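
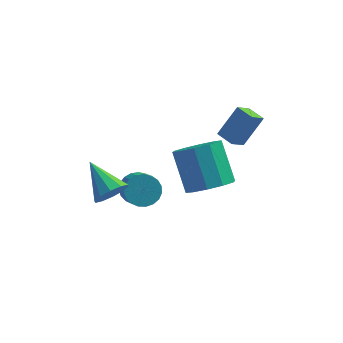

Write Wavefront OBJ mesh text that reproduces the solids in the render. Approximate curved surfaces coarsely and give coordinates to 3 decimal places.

v 2.905 -1.754 0.273
v 3.551 -0.945 -0.065
v 2.862 0.264 1.508
v 2.215 -0.546 1.847
v 2.956 -0.88 -0.375
v 2.267 0.329 1.198
v 2.342 -1.149 -0.438
v 1.653 0.059 1.135
v 1.943 -1.65 -0.228
v 1.253 -0.441 1.345
v 1.911 -2.19 0.173
v 1.221 -0.981 1.746
v 2.258 -2.564 0.612
v 1.569 -1.355 2.185
v 2.853 -2.629 0.922
v 2.164 -1.42 2.495
v 3.467 -2.359 0.985
v 2.778 -1.151 2.558
v 3.867 -1.859 0.775
v 3.177 -0.65 2.348
v 3.899 -1.319 0.374
v 3.209 -0.11 1.947
v 3.952 3.317 -1.391
v 3.462 2.649 -0.762
v 3.259 3.928 -1.281
v 2.77 3.26 -0.652
v 4.77 4 -0.028
v 4.281 3.332 0.601
v 4.078 4.611 0.082
v 3.588 3.943 0.711
v -1.328 -1.415 -0.959
v -0.653 -1.184 -0.478
v -2.432 -0.185 -0.001
v -0.668 -0.865 -0.903
v -0.935 -0.757 -1.35
v -1.352 -0.9 -1.647
v -1.759 -1.239 -1.682
v -2.002 -1.646 -1.44
v -1.987 -1.964 -1.015
v -1.72 -2.072 -0.568
v -1.304 -1.929 -0.27
v -0.896 -1.59 -0.236
v -0.708 2.314 -4.066
v -0.211 1.987 -4.687
v 0.165 0.979 -3.855
v -0.332 1.306 -3.234
v 0.015 2.209 -4.52
v 0.39 1.2 -3.689
v 0.116 2.449 -4.274
v 0.491 1.44 -3.443
v 0.074 2.665 -3.993
v 0.449 1.656 -3.162
v -0.103 2.821 -3.724
v 0.273 1.812 -2.893
v -0.384 2.889 -3.514
v -0.009 1.881 -2.683
v -0.721 2.858 -3.4
v -0.346 1.849 -2.568
v -1.056 2.733 -3.4
v -0.681 1.724 -2.569
v -1.331 2.535 -3.516
v -0.956 1.527 -2.685
v -1.498 2.3 -3.727
v -1.123 1.291 -2.895
v -1.528 2.066 -3.996
v -1.153 1.058 -3.165
v -1.417 1.876 -4.278
v -1.041 0.867 -3.446
v -1.182 1.762 -4.522
v -0.807 0.753 -3.691
v -0.866 1.743 -4.688
v -0.491 0.734 -3.857
v -0.522 1.822 -4.746
v -0.147 0.814 -3.915
f 2 1 5
f 2 5 3
f 3 5 6
f 3 6 4
f 5 1 7
f 5 7 6
f 6 7 8
f 6 8 4
f 7 1 9
f 7 9 8
f 8 9 10
f 8 10 4
f 9 1 11
f 9 11 10
f 10 11 12
f 10 12 4
f 11 1 13
f 11 13 12
f 12 13 14
f 12 14 4
f 13 1 15
f 13 15 14
f 14 15 16
f 14 16 4
f 15 1 17
f 15 17 16
f 16 17 18
f 16 18 4
f 17 1 19
f 17 19 18
f 18 19 20
f 18 20 4
f 19 1 21
f 19 21 20
f 20 21 22
f 20 22 4
f 21 1 2
f 21 2 22
f 22 2 3
f 22 3 4
f 24 26 23
f 27 24 23
f 23 26 25
f 25 27 23
f 24 30 26
f 28 24 27
f 28 30 24
f 26 30 25
f 29 27 25
f 25 30 29
f 29 28 27
f 30 28 29
f 32 31 34
f 32 34 33
f 34 31 35
f 34 35 33
f 35 31 36
f 35 36 33
f 36 31 37
f 36 37 33
f 37 31 38
f 37 38 33
f 38 31 39
f 38 39 33
f 39 31 40
f 39 40 33
f 40 31 41
f 40 41 33
f 41 31 42
f 41 42 33
f 42 31 32
f 42 32 33
f 44 43 47
f 44 47 45
f 45 47 48
f 45 48 46
f 47 43 49
f 47 49 48
f 48 49 50
f 48 50 46
f 49 43 51
f 49 51 50
f 50 51 52
f 50 52 46
f 51 43 53
f 51 53 52
f 52 53 54
f 52 54 46
f 53 43 55
f 53 55 54
f 54 55 56
f 54 56 46
f 55 43 57
f 55 57 56
f 56 57 58
f 56 58 46
f 57 43 59
f 57 59 58
f 58 59 60
f 58 60 46
f 59 43 61
f 59 61 60
f 60 61 62
f 60 62 46
f 61 43 63
f 61 63 62
f 62 63 64
f 62 64 46
f 63 43 65
f 63 65 64
f 64 65 66
f 64 66 46
f 65 43 67
f 65 67 66
f 66 67 68
f 66 68 46
f 67 43 69
f 67 69 68
f 68 69 70
f 68 70 46
f 69 43 71
f 69 71 70
f 70 71 72
f 70 72 46
f 71 43 73
f 71 73 72
f 72 73 74
f 72 74 46
f 73 43 44
f 73 44 74
f 74 44 45
f 74 45 46



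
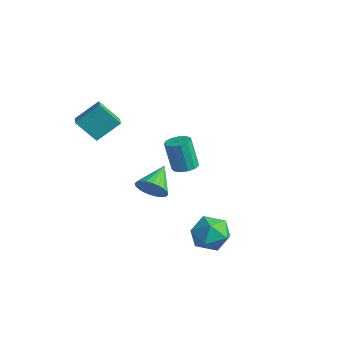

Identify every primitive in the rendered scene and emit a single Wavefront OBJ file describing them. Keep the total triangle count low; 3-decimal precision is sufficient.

v -2.342 0.135 -2.343
v -1.864 0.648 -2.824
v -2.998 1.425 -1.617
v -2.135 0.617 -3.012
v -2.438 0.511 -3.099
v -2.725 0.349 -3.071
v -2.955 0.154 -2.932
v -3.091 -0.044 -2.703
v -3.113 -0.215 -2.419
v -3.017 -0.332 -2.124
v -2.819 -0.379 -1.863
v -2.548 -0.347 -1.674
v -2.245 -0.242 -1.587
v -1.958 -0.079 -1.616
v -1.728 0.116 -1.755
v -1.592 0.314 -1.984
v -1.571 0.484 -2.267
v -1.666 0.602 -2.562
v 2.505 0.932 -3.145
v 3.097 0.259 -2.596
v 1.163 -0.099 -2.964
v 1.755 -0.772 -2.415
v 1.505 0.162 -2.004
v 2.333 0.799 -2.116
v 1.927 -0.639 -3.444
v 2.755 -0.002 -3.556
v 2.739 -0.713 -2.781
v 2.479 -0.217 -1.891
v 1.781 0.377 -3.669
v 1.521 0.873 -2.779
v -3.779 -1.957 1.477
v -4.552 -2.578 2.535
v -3.392 -0.858 2.406
v -4.165 -1.479 3.463
v -3.095 -2.401 1.717
v -3.868 -3.022 2.774
v -2.708 -1.302 2.645
v -3.481 -1.923 3.703
v -3.506 3.091 -2.693
v -3.158 2.509 -2.641
v -3.605 2.387 -0.995
v -3.954 2.969 -1.047
v -2.913 2.79 -2.554
v -3.36 2.668 -0.908
v -2.856 3.167 -2.511
v -3.303 3.045 -0.865
v -3.005 3.519 -2.525
v -3.453 3.397 -0.879
v -3.314 3.736 -2.593
v -3.761 3.614 -0.947
v -3.684 3.747 -2.693
v -4.131 3.625 -1.047
v -3.997 3.551 -2.792
v -4.445 3.429 -1.146
v -4.155 3.208 -2.861
v -4.602 3.086 -1.215
v -4.107 2.828 -2.875
v -4.554 2.706 -1.229
v -3.868 2.532 -2.832
v -4.315 2.41 -1.186
v -3.514 2.413 -2.745
v -3.961 2.291 -1.099
f 2 1 4
f 2 4 3
f 4 1 5
f 4 5 3
f 5 1 6
f 5 6 3
f 6 1 7
f 6 7 3
f 7 1 8
f 7 8 3
f 8 1 9
f 8 9 3
f 9 1 10
f 9 10 3
f 10 1 11
f 10 11 3
f 11 1 12
f 11 12 3
f 12 1 13
f 12 13 3
f 13 1 14
f 13 14 3
f 14 1 15
f 14 15 3
f 15 1 16
f 15 16 3
f 16 1 17
f 16 17 3
f 17 1 18
f 17 18 3
f 18 1 2
f 18 2 3
f 19 30 24
f 19 24 20
f 19 20 26
f 19 26 29
f 19 29 30
f 20 24 28
f 24 30 23
f 30 29 21
f 29 26 25
f 26 20 27
f 22 28 23
f 22 23 21
f 22 21 25
f 22 25 27
f 22 27 28
f 23 28 24
f 21 23 30
f 25 21 29
f 27 25 26
f 28 27 20
f 32 34 31
f 35 32 31
f 31 34 33
f 33 35 31
f 32 38 34
f 36 32 35
f 36 38 32
f 34 38 33
f 37 35 33
f 33 38 37
f 37 36 35
f 38 36 37
f 40 39 43
f 40 43 41
f 41 43 44
f 41 44 42
f 43 39 45
f 43 45 44
f 44 45 46
f 44 46 42
f 45 39 47
f 45 47 46
f 46 47 48
f 46 48 42
f 47 39 49
f 47 49 48
f 48 49 50
f 48 50 42
f 49 39 51
f 49 51 50
f 50 51 52
f 50 52 42
f 51 39 53
f 51 53 52
f 52 53 54
f 52 54 42
f 53 39 55
f 53 55 54
f 54 55 56
f 54 56 42
f 55 39 57
f 55 57 56
f 56 57 58
f 56 58 42
f 57 39 59
f 57 59 58
f 58 59 60
f 58 60 42
f 59 39 61
f 59 61 60
f 60 61 62
f 60 62 42
f 61 39 40
f 61 40 62
f 62 40 41
f 62 41 42



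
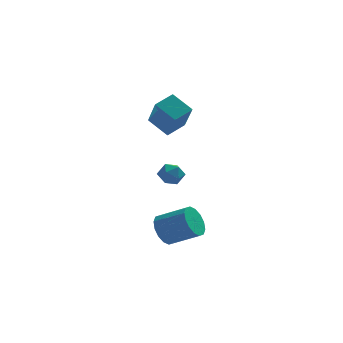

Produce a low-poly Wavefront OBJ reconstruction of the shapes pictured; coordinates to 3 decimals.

v 1.591 2.761 1.164
v 1.93 1.438 2.798
v 2.521 3.529 1.592
v 2.861 2.206 3.226
v 2.579 2.014 0.354
v 2.919 0.691 1.988
v 3.51 2.782 0.782
v 3.849 1.459 2.416
v 3.009 -0.235 -0.884
v 3.408 -0.73 -1.314
v 1.952 -0.79 -1.226
v 2.351 -1.285 -1.656
v 2.398 -1.316 -0.891
v 3.052 -0.974 -0.679
v 2.308 -0.546 -1.861
v 2.962 -0.204 -1.649
v 2.975 -0.923 -1.918
v 3.03 -1.399 -1.318
v 2.33 -0.121 -1.222
v 2.385 -0.597 -0.622
v 2.242 -3.554 -3.92
v 2.772 -3.226 -4.663
v 4.268 -3.739 -3.823
v 3.738 -4.066 -3.08
v 2.731 -2.835 -4.351
v 4.226 -3.348 -3.511
v 2.559 -2.637 -3.923
v 4.054 -3.149 -3.083
v 2.302 -2.684 -3.494
v 3.797 -3.197 -2.654
v 2.029 -2.964 -3.18
v 3.524 -3.477 -2.34
v 1.813 -3.403 -3.063
v 3.308 -3.916 -2.223
v 1.712 -3.881 -3.177
v 3.208 -4.394 -2.337
v 1.754 -4.272 -3.489
v 3.249 -4.785 -2.649
v 1.926 -4.471 -3.917
v 3.421 -4.983 -3.077
v 2.183 -4.423 -4.346
v 3.678 -4.936 -3.506
v 2.456 -4.143 -4.66
v 3.951 -4.656 -3.82
v 2.672 -3.704 -4.777
v 4.167 -4.217 -3.937
f 2 4 1
f 5 2 1
f 1 4 3
f 3 5 1
f 2 8 4
f 6 2 5
f 6 8 2
f 4 8 3
f 7 5 3
f 3 8 7
f 7 6 5
f 8 6 7
f 9 20 14
f 9 14 10
f 9 10 16
f 9 16 19
f 9 19 20
f 10 14 18
f 14 20 13
f 20 19 11
f 19 16 15
f 16 10 17
f 12 18 13
f 12 13 11
f 12 11 15
f 12 15 17
f 12 17 18
f 13 18 14
f 11 13 20
f 15 11 19
f 17 15 16
f 18 17 10
f 22 21 25
f 22 25 23
f 23 25 26
f 23 26 24
f 25 21 27
f 25 27 26
f 26 27 28
f 26 28 24
f 27 21 29
f 27 29 28
f 28 29 30
f 28 30 24
f 29 21 31
f 29 31 30
f 30 31 32
f 30 32 24
f 31 21 33
f 31 33 32
f 32 33 34
f 32 34 24
f 33 21 35
f 33 35 34
f 34 35 36
f 34 36 24
f 35 21 37
f 35 37 36
f 36 37 38
f 36 38 24
f 37 21 39
f 37 39 38
f 38 39 40
f 38 40 24
f 39 21 41
f 39 41 40
f 40 41 42
f 40 42 24
f 41 21 43
f 41 43 42
f 42 43 44
f 42 44 24
f 43 21 45
f 43 45 44
f 44 45 46
f 44 46 24
f 45 21 22
f 45 22 46
f 46 22 23
f 46 23 24



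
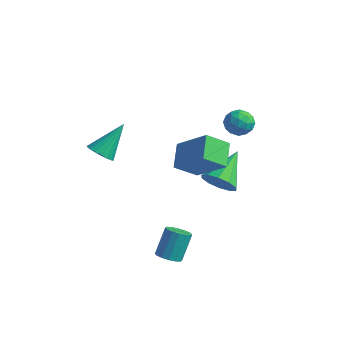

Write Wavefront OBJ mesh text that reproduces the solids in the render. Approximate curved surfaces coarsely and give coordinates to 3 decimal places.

v -0.013 1.521 -3.483
v 0.765 1.883 -3.914
v -0.267 3.359 -2.397
v 0.293 2.015 -4.247
v -0.296 1.958 -4.289
v -0.777 1.734 -4.023
v -0.966 1.429 -3.551
v -0.79 1.159 -3.053
v -0.318 1.027 -2.719
v 0.271 1.084 -2.677
v 0.752 1.308 -2.943
v 0.941 1.613 -3.415
v -3.108 -3.554 0.365
v -2.657 -3.187 -0.092
v -2.792 -2.186 1.775
v -2.951 -3.053 -0.156
v -3.276 -3.018 -0.117
v -3.568 -3.089 0.017
v -3.769 -3.252 0.221
v -3.839 -3.475 0.453
v -3.765 -3.714 0.667
v -3.56 -3.921 0.822
v -3.266 -4.055 0.886
v -2.941 -4.09 0.847
v -2.649 -4.019 0.712
v -2.448 -3.855 0.509
v -2.378 -3.632 0.277
v -2.452 -3.394 0.062
v -0.826 1.09 -1.317
v -1.484 0.137 -0.46
v 0.831 1.188 0.066
v 0.173 0.236 0.922
v -0.173 0.004 -2.022
v -0.831 -0.948 -1.166
v 1.484 0.103 -0.64
v 0.826 -0.85 0.217
v 0.923 2.394 1.37
v 1.179 2.018 0.726
v 0.861 1.282 1.994
v 1.117 0.906 1.35
v 1.603 1.383 1.748
v 1.642 2.07 1.363
v 0.398 1.23 1.357
v 0.437 1.917 0.972
v 0.855 1.299 0.718
v 1.6 1.393 0.96
v 0.44 1.907 1.76
v 1.185 2.001 2.002
v 1.056 2.303 0.993
v 0.984 0.997 1.727
v 1.269 1.277 1.961
v 1.42 1.056 1.582
v 1.328 2.334 1.368
v 1.479 2.113 0.989
v 1.728 1.739 1.59
v 0.561 1.187 1.731
v 0.712 0.966 1.352
v 0.62 2.244 1.138
v 0.771 2.023 0.759
v 0.312 1.561 1.13
v 1.017 1.66 0.61
v 0.98 1.007 0.977
v 0.558 1.197 0.981
v 0.58 1.601 0.755
v 1.454 1.715 0.752
v 1.418 1.062 1.119
v 1.704 1.342 1.353
v 1.726 1.746 1.126
v 1.264 1.293 0.747
v 0.622 2.238 1.601
v 0.586 1.585 1.968
v 0.314 1.554 1.594
v 0.336 1.958 1.367
v 1.06 2.293 1.743
v 1.023 1.64 2.11
v 1.46 1.699 1.965
v 1.482 2.103 1.739
v 0.776 2.007 1.973
v 1.251 -4.003 -4.603
v 1.898 -3.937 -4.614
v 1.835 -3.092 -3.329
v 1.189 -3.157 -3.317
v 1.781 -3.677 -4.792
v 1.718 -2.831 -3.506
v 1.522 -3.503 -4.918
v 1.459 -2.657 -3.633
v 1.19 -3.464 -4.96
v 1.128 -2.618 -3.675
v 0.875 -3.569 -4.907
v 0.813 -2.723 -3.621
v 0.661 -3.79 -4.771
v 0.598 -2.944 -3.486
v 0.605 -4.068 -4.591
v 0.542 -3.223 -3.306
v 0.722 -4.329 -4.414
v 0.659 -3.483 -3.128
v 0.981 -4.503 -4.287
v 0.918 -3.657 -3.002
v 1.312 -4.542 -4.245
v 1.25 -3.696 -2.96
v 1.627 -4.437 -4.299
v 1.565 -3.591 -3.013
v 1.842 -4.216 -4.434
v 1.779 -3.37 -3.149
f 2 1 4
f 2 4 3
f 4 1 5
f 4 5 3
f 5 1 6
f 5 6 3
f 6 1 7
f 6 7 3
f 7 1 8
f 7 8 3
f 8 1 9
f 8 9 3
f 9 1 10
f 9 10 3
f 10 1 11
f 10 11 3
f 11 1 12
f 11 12 3
f 12 1 2
f 12 2 3
f 14 13 16
f 14 16 15
f 16 13 17
f 16 17 15
f 17 13 18
f 17 18 15
f 18 13 19
f 18 19 15
f 19 13 20
f 19 20 15
f 20 13 21
f 20 21 15
f 21 13 22
f 21 22 15
f 22 13 23
f 22 23 15
f 23 13 24
f 23 24 15
f 24 13 25
f 24 25 15
f 25 13 26
f 25 26 15
f 26 13 27
f 26 27 15
f 27 13 28
f 27 28 15
f 28 13 14
f 28 14 15
f 30 32 29
f 33 30 29
f 29 32 31
f 31 33 29
f 30 36 32
f 34 30 33
f 34 36 30
f 32 36 31
f 35 33 31
f 31 36 35
f 35 34 33
f 36 34 35
f 37 74 53
f 74 48 77
f 53 77 42
f 74 77 53
f 37 53 49
f 53 42 54
f 49 54 38
f 53 54 49
f 37 49 58
f 49 38 59
f 58 59 44
f 49 59 58
f 37 58 70
f 58 44 73
f 70 73 47
f 58 73 70
f 37 70 74
f 70 47 78
f 74 78 48
f 70 78 74
f 38 54 65
f 54 42 68
f 65 68 46
f 54 68 65
f 42 77 55
f 77 48 76
f 55 76 41
f 77 76 55
f 48 78 75
f 78 47 71
f 75 71 39
f 78 71 75
f 47 73 72
f 73 44 60
f 72 60 43
f 73 60 72
f 44 59 64
f 59 38 61
f 64 61 45
f 59 61 64
f 40 66 52
f 66 46 67
f 52 67 41
f 66 67 52
f 40 52 50
f 52 41 51
f 50 51 39
f 52 51 50
f 40 50 57
f 50 39 56
f 57 56 43
f 50 56 57
f 40 57 62
f 57 43 63
f 62 63 45
f 57 63 62
f 40 62 66
f 62 45 69
f 66 69 46
f 62 69 66
f 41 67 55
f 67 46 68
f 55 68 42
f 67 68 55
f 39 51 75
f 51 41 76
f 75 76 48
f 51 76 75
f 43 56 72
f 56 39 71
f 72 71 47
f 56 71 72
f 45 63 64
f 63 43 60
f 64 60 44
f 63 60 64
f 46 69 65
f 69 45 61
f 65 61 38
f 69 61 65
f 80 79 83
f 80 83 81
f 81 83 84
f 81 84 82
f 83 79 85
f 83 85 84
f 84 85 86
f 84 86 82
f 85 79 87
f 85 87 86
f 86 87 88
f 86 88 82
f 87 79 89
f 87 89 88
f 88 89 90
f 88 90 82
f 89 79 91
f 89 91 90
f 90 91 92
f 90 92 82
f 91 79 93
f 91 93 92
f 92 93 94
f 92 94 82
f 93 79 95
f 93 95 94
f 94 95 96
f 94 96 82
f 95 79 97
f 95 97 96
f 96 97 98
f 96 98 82
f 97 79 99
f 97 99 98
f 98 99 100
f 98 100 82
f 99 79 101
f 99 101 100
f 100 101 102
f 100 102 82
f 101 79 103
f 101 103 102
f 102 103 104
f 102 104 82
f 103 79 80
f 103 80 104
f 104 80 81
f 104 81 82



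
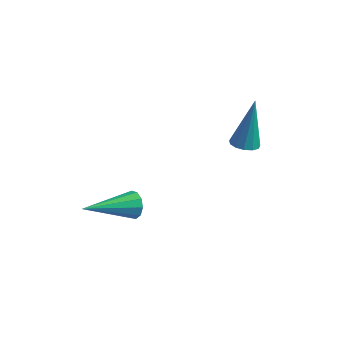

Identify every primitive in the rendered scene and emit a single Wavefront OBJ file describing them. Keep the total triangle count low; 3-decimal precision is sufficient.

v -0.815 -0.217 -1.439
v -0.528 -0.217 -0.981
v -1.865 -1.723 -0.781
v -0.791 -0.016 -0.938
v -1.062 0.109 -1.087
v -1.239 0.109 -1.37
v -1.254 -0.016 -1.679
v -1.101 -0.217 -1.896
v -0.838 -0.419 -1.939
v -0.567 -0.544 -1.79
v -0.39 -0.544 -1.507
v -0.375 -0.419 -1.198
v 1.56 3.076 0.025
v 2.012 3.315 -0.07
v 1.62 3.684 1.835
v 1.802 3.51 -0.129
v 1.515 3.568 -0.138
v 1.242 3.469 -0.096
v 1.07 3.246 -0.016
v 1.054 2.968 0.078
v 1.199 2.725 0.155
v 1.458 2.594 0.19
v 1.75 2.615 0.174
v 1.981 2.783 0.11
v 2.079 3.044 0.019
f 2 1 4
f 2 4 3
f 4 1 5
f 4 5 3
f 5 1 6
f 5 6 3
f 6 1 7
f 6 7 3
f 7 1 8
f 7 8 3
f 8 1 9
f 8 9 3
f 9 1 10
f 9 10 3
f 10 1 11
f 10 11 3
f 11 1 12
f 11 12 3
f 12 1 2
f 12 2 3
f 14 13 16
f 14 16 15
f 16 13 17
f 16 17 15
f 17 13 18
f 17 18 15
f 18 13 19
f 18 19 15
f 19 13 20
f 19 20 15
f 20 13 21
f 20 21 15
f 21 13 22
f 21 22 15
f 22 13 23
f 22 23 15
f 23 13 24
f 23 24 15
f 24 13 25
f 24 25 15
f 25 13 14
f 25 14 15



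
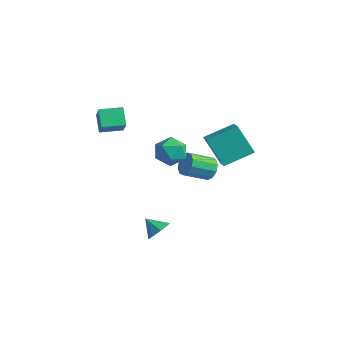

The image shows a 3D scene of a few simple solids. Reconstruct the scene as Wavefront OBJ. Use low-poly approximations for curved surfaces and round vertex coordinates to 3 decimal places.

v -1.055 3.852 -2.003
v -0.753 3.397 -2.559
v -1.382 2.092 -1.834
v -1.685 2.548 -1.277
v -0.427 3.437 -2.205
v -1.057 2.132 -1.48
v -0.342 3.635 -1.774
v -0.971 2.33 -1.049
v -0.529 3.916 -1.431
v -1.158 2.612 -0.705
v -0.917 4.173 -1.305
v -1.547 2.869 -0.58
v -1.358 4.308 -1.446
v -1.987 3.003 -0.721
v -1.683 4.268 -1.8
v -2.313 2.963 -1.075
v -1.769 4.07 -2.231
v -2.398 2.765 -1.506
v -1.582 3.788 -2.575
v -2.211 2.484 -1.849
v -1.193 3.531 -2.7
v -1.823 2.227 -1.975
v -4.439 -1.477 3.285
v -3.697 -1.941 4.273
v -3.73 -0.363 3.276
v -2.988 -0.828 4.264
v -3.672 -1.972 2.476
v -2.93 -2.437 3.464
v -2.963 -0.859 2.467
v -2.221 -1.323 3.455
v -2.155 2.53 -0.925
v -1.273 2.209 -0.474
v -3.047 1.571 0.134
v -2.165 1.25 0.585
v -2.48 2.235 0.701
v -1.928 2.828 0.047
v -2.392 0.952 -0.387
v -1.84 1.545 -1.041
v -1.42 1.233 -0.141
v -1.474 2.026 0.531
v -2.846 1.754 -0.871
v -2.9 2.547 -0.199
v 1.142 2.423 0.282
v -0.019 2.27 1.866
v 1.893 3.997 0.985
v 0.732 3.844 2.568
v 2.188 1.616 0.972
v 1.027 1.463 2.555
v 2.939 3.19 1.674
v 1.778 3.037 3.258
v -0.063 -0.995 -4.189
v 0.422 -1.343 -3.687
v -0.917 -1.205 -3.511
v 0.363 -0.759 -3.58
v 0.054 -0.313 -3.829
v -0.323 -0.266 -4.289
v -0.548 -0.646 -4.691
v -0.489 -1.23 -4.798
v -0.181 -1.677 -4.549
v 0.196 -1.723 -4.089
f 2 1 5
f 2 5 3
f 3 5 6
f 3 6 4
f 5 1 7
f 5 7 6
f 6 7 8
f 6 8 4
f 7 1 9
f 7 9 8
f 8 9 10
f 8 10 4
f 9 1 11
f 9 11 10
f 10 11 12
f 10 12 4
f 11 1 13
f 11 13 12
f 12 13 14
f 12 14 4
f 13 1 15
f 13 15 14
f 14 15 16
f 14 16 4
f 15 1 17
f 15 17 16
f 16 17 18
f 16 18 4
f 17 1 19
f 17 19 18
f 18 19 20
f 18 20 4
f 19 1 21
f 19 21 20
f 20 21 22
f 20 22 4
f 21 1 2
f 21 2 22
f 22 2 3
f 22 3 4
f 24 26 23
f 27 24 23
f 23 26 25
f 25 27 23
f 24 30 26
f 28 24 27
f 28 30 24
f 26 30 25
f 29 27 25
f 25 30 29
f 29 28 27
f 30 28 29
f 31 42 36
f 31 36 32
f 31 32 38
f 31 38 41
f 31 41 42
f 32 36 40
f 36 42 35
f 42 41 33
f 41 38 37
f 38 32 39
f 34 40 35
f 34 35 33
f 34 33 37
f 34 37 39
f 34 39 40
f 35 40 36
f 33 35 42
f 37 33 41
f 39 37 38
f 40 39 32
f 44 46 43
f 47 44 43
f 43 46 45
f 45 47 43
f 44 50 46
f 48 44 47
f 48 50 44
f 46 50 45
f 49 47 45
f 45 50 49
f 49 48 47
f 50 48 49
f 52 51 54
f 52 54 53
f 54 51 55
f 54 55 53
f 55 51 56
f 55 56 53
f 56 51 57
f 56 57 53
f 57 51 58
f 57 58 53
f 58 51 59
f 58 59 53
f 59 51 60
f 59 60 53
f 60 51 52
f 60 52 53



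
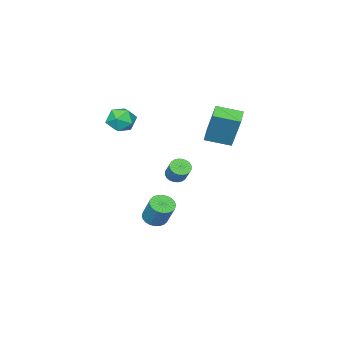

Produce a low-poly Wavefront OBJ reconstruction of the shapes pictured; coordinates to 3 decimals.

v -0.726 -0.671 -1.755
v -0.51 -0.298 -2.096
v -0.238 0.304 -1.267
v -0.454 -0.069 -0.925
v -0.712 -0.228 -2.081
v -0.441 0.374 -1.251
v -0.916 -0.226 -2.015
v -0.645 0.376 -1.186
v -1.092 -0.291 -1.91
v -0.82 0.311 -1.081
v -1.212 -0.415 -1.782
v -0.94 0.187 -0.953
v -1.257 -0.577 -1.649
v -0.986 0.025 -0.82
v -1.222 -0.753 -1.532
v -0.951 -0.152 -0.703
v -1.111 -0.918 -1.449
v -0.84 -0.316 -0.62
v -0.942 -1.044 -1.413
v -0.67 -0.442 -0.584
v -0.739 -1.114 -1.429
v -0.468 -0.512 -0.599
v -0.535 -1.116 -1.494
v -0.264 -0.514 -0.665
v -0.36 -1.051 -1.599
v -0.088 -0.449 -0.77
v -0.24 -0.927 -1.727
v 0.032 -0.325 -0.898
v -0.194 -0.765 -1.86
v 0.077 -0.163 -1.031
v -0.229 -0.588 -1.977
v 0.042 0.013 -1.148
v -0.34 -0.424 -2.06
v -0.069 0.178 -1.231
v -0.518 1.591 2.128
v -0.233 2.431 4.076
v -1.345 2.598 1.815
v -1.061 3.437 3.763
v 0.141 2.043 1.837
v 0.425 2.882 3.785
v -0.687 3.049 1.524
v -0.402 3.889 3.472
v 1.76 0.414 -3.359
v 2.173 0.805 -3.653
v 2.373 1.537 -2.394
v 1.96 1.146 -2.101
v 1.958 0.925 -3.689
v 2.157 1.658 -2.43
v 1.712 0.968 -3.675
v 1.912 1.701 -2.416
v 1.474 0.927 -3.613
v 1.674 1.66 -2.354
v 1.279 0.807 -3.512
v 1.479 1.54 -2.254
v 1.158 0.627 -3.388
v 1.357 1.36 -2.13
v 1.128 0.415 -3.26
v 1.328 1.148 -2.001
v 1.194 0.203 -3.147
v 1.394 0.936 -1.888
v 1.347 0.023 -3.066
v 1.547 0.755 -1.807
v 1.563 -0.098 -3.03
v 1.762 0.635 -1.771
v 1.808 -0.141 -3.044
v 2.008 0.592 -1.785
v 2.046 -0.1 -3.106
v 2.246 0.633 -1.847
v 2.241 0.02 -3.206
v 2.441 0.753 -1.948
v 2.363 0.2 -3.33
v 2.562 0.933 -2.072
v 2.392 0.412 -3.459
v 2.592 1.145 -2.2
v 2.326 0.624 -3.572
v 2.526 1.357 -2.313
v 2.643 0.167 3.552
v 3.175 0.146 4.148
v 3.445 -0.526 2.812
v 3.977 -0.547 3.408
v 3.29 -0.95 3.472
v 2.794 -0.521 3.929
v 3.826 0.141 3.031
v 3.33 0.57 3.488
v 3.906 0.13 3.826
v 3.575 -0.544 4.098
v 3.045 0.164 2.862
v 2.714 -0.51 3.134
f 2 1 5
f 2 5 3
f 3 5 6
f 3 6 4
f 5 1 7
f 5 7 6
f 6 7 8
f 6 8 4
f 7 1 9
f 7 9 8
f 8 9 10
f 8 10 4
f 9 1 11
f 9 11 10
f 10 11 12
f 10 12 4
f 11 1 13
f 11 13 12
f 12 13 14
f 12 14 4
f 13 1 15
f 13 15 14
f 14 15 16
f 14 16 4
f 15 1 17
f 15 17 16
f 16 17 18
f 16 18 4
f 17 1 19
f 17 19 18
f 18 19 20
f 18 20 4
f 19 1 21
f 19 21 20
f 20 21 22
f 20 22 4
f 21 1 23
f 21 23 22
f 22 23 24
f 22 24 4
f 23 1 25
f 23 25 24
f 24 25 26
f 24 26 4
f 25 1 27
f 25 27 26
f 26 27 28
f 26 28 4
f 27 1 29
f 27 29 28
f 28 29 30
f 28 30 4
f 29 1 31
f 29 31 30
f 30 31 32
f 30 32 4
f 31 1 33
f 31 33 32
f 32 33 34
f 32 34 4
f 33 1 2
f 33 2 34
f 34 2 3
f 34 3 4
f 36 38 35
f 39 36 35
f 35 38 37
f 37 39 35
f 36 42 38
f 40 36 39
f 40 42 36
f 38 42 37
f 41 39 37
f 37 42 41
f 41 40 39
f 42 40 41
f 44 43 47
f 44 47 45
f 45 47 48
f 45 48 46
f 47 43 49
f 47 49 48
f 48 49 50
f 48 50 46
f 49 43 51
f 49 51 50
f 50 51 52
f 50 52 46
f 51 43 53
f 51 53 52
f 52 53 54
f 52 54 46
f 53 43 55
f 53 55 54
f 54 55 56
f 54 56 46
f 55 43 57
f 55 57 56
f 56 57 58
f 56 58 46
f 57 43 59
f 57 59 58
f 58 59 60
f 58 60 46
f 59 43 61
f 59 61 60
f 60 61 62
f 60 62 46
f 61 43 63
f 61 63 62
f 62 63 64
f 62 64 46
f 63 43 65
f 63 65 64
f 64 65 66
f 64 66 46
f 65 43 67
f 65 67 66
f 66 67 68
f 66 68 46
f 67 43 69
f 67 69 68
f 68 69 70
f 68 70 46
f 69 43 71
f 69 71 70
f 70 71 72
f 70 72 46
f 71 43 73
f 71 73 72
f 72 73 74
f 72 74 46
f 73 43 75
f 73 75 74
f 74 75 76
f 74 76 46
f 75 43 44
f 75 44 76
f 76 44 45
f 76 45 46
f 77 88 82
f 77 82 78
f 77 78 84
f 77 84 87
f 77 87 88
f 78 82 86
f 82 88 81
f 88 87 79
f 87 84 83
f 84 78 85
f 80 86 81
f 80 81 79
f 80 79 83
f 80 83 85
f 80 85 86
f 81 86 82
f 79 81 88
f 83 79 87
f 85 83 84
f 86 85 78



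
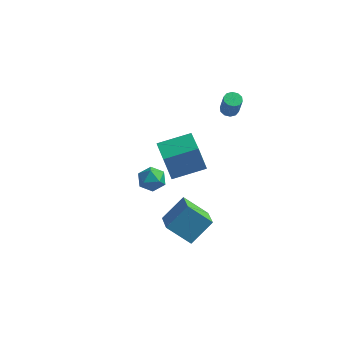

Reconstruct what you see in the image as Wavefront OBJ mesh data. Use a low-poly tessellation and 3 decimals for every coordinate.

v -0.019 -3.666 2.436
v -0.502 -3.674 4.024
v 1.595 -2.54 2.932
v 1.113 -2.548 4.52
v 1.007 -5.272 2.74
v 0.525 -5.28 4.328
v 2.622 -4.146 3.236
v 2.139 -4.154 4.824
v -2.623 0.679 -2.576
v -1.711 0.472 -2.556
v -2.869 -0.492 -3.504
v -1.957 -0.699 -3.484
v -2.482 -0.821 -2.719
v -2.33 -0.098 -2.145
v -2.25 0.078 -3.915
v -2.098 0.801 -3.341
v -1.48 0.1 -3.383
v -1.624 -0.456 -2.644
v -2.956 0.436 -3.416
v -3.1 -0.12 -2.677
v 0.283 -4.301 -2.835
v 1.155 -3.176 -1.576
v -0.518 -2.873 -3.557
v 0.354 -1.748 -2.298
v 1.726 -4.092 -4.022
v 2.598 -2.967 -2.763
v 0.925 -2.664 -4.744
v 1.797 -1.539 -3.485
v 1.771 1.931 3.167
v 2.312 2.027 3.058
v 2.65 1.645 4.405
v 2.109 1.549 4.513
v 2.173 2.321 3.176
v 2.511 1.939 4.523
v 1.881 2.466 3.291
v 2.218 2.084 4.638
v 1.546 2.407 3.358
v 1.884 2.025 4.705
v 1.298 2.166 3.352
v 1.636 1.784 4.699
v 1.23 1.835 3.275
v 1.568 1.453 4.622
v 1.369 1.541 3.157
v 1.707 1.159 4.504
v 1.662 1.396 3.042
v 1.999 1.014 4.389
v 1.996 1.455 2.975
v 2.334 1.073 4.322
v 2.244 1.696 2.981
v 2.582 1.314 4.328
f 2 4 1
f 5 2 1
f 1 4 3
f 3 5 1
f 2 8 4
f 6 2 5
f 6 8 2
f 4 8 3
f 7 5 3
f 3 8 7
f 7 6 5
f 8 6 7
f 9 20 14
f 9 14 10
f 9 10 16
f 9 16 19
f 9 19 20
f 10 14 18
f 14 20 13
f 20 19 11
f 19 16 15
f 16 10 17
f 12 18 13
f 12 13 11
f 12 11 15
f 12 15 17
f 12 17 18
f 13 18 14
f 11 13 20
f 15 11 19
f 17 15 16
f 18 17 10
f 22 24 21
f 25 22 21
f 21 24 23
f 23 25 21
f 22 28 24
f 26 22 25
f 26 28 22
f 24 28 23
f 27 25 23
f 23 28 27
f 27 26 25
f 28 26 27
f 30 29 33
f 30 33 31
f 31 33 34
f 31 34 32
f 33 29 35
f 33 35 34
f 34 35 36
f 34 36 32
f 35 29 37
f 35 37 36
f 36 37 38
f 36 38 32
f 37 29 39
f 37 39 38
f 38 39 40
f 38 40 32
f 39 29 41
f 39 41 40
f 40 41 42
f 40 42 32
f 41 29 43
f 41 43 42
f 42 43 44
f 42 44 32
f 43 29 45
f 43 45 44
f 44 45 46
f 44 46 32
f 45 29 47
f 45 47 46
f 46 47 48
f 46 48 32
f 47 29 49
f 47 49 48
f 48 49 50
f 48 50 32
f 49 29 30
f 49 30 50
f 50 30 31
f 50 31 32



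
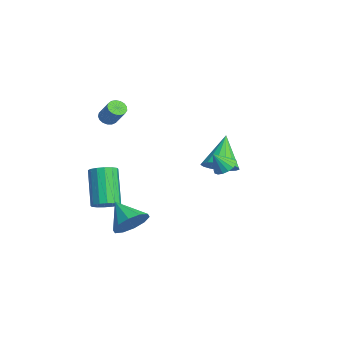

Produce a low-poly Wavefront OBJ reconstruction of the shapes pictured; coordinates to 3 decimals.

v -1.305 -2.487 -4.163
v -0.747 -2.559 -3.713
v -2.078 -2.325 -2.027
v -2.635 -2.253 -2.477
v -0.77 -2.193 -3.781
v -2.1 -1.959 -2.096
v -0.935 -1.906 -3.952
v -2.266 -1.672 -2.266
v -1.2 -1.775 -4.179
v -2.53 -1.541 -2.493
v -1.493 -1.835 -4.402
v -2.823 -1.6 -2.716
v -1.735 -2.069 -4.561
v -3.066 -1.835 -2.875
v -1.862 -2.415 -4.613
v -3.193 -2.181 -2.927
v -1.84 -2.781 -4.544
v -3.17 -2.547 -2.859
v -1.674 -3.068 -4.374
v -3.005 -2.834 -2.688
v -1.41 -3.199 -4.147
v -2.74 -2.965 -2.461
v -1.117 -3.14 -3.924
v -2.447 -2.905 -2.238
v -0.874 -2.905 -3.765
v -2.205 -2.671 -2.079
v 3.257 1.854 0.118
v 3.575 1.41 -0.153
v 3.183 1.286 0.962
v 3.779 1.574 -0.025
v 3.864 1.802 0.136
v 3.81 2.042 0.293
v 3.629 2.239 0.41
v 3.363 2.348 0.46
v 3.073 2.344 0.432
v 2.824 2.227 0.331
v 2.675 2.025 0.182
v 2.659 1.784 0.019
v 2.78 1.559 -0.122
v 3.011 1.401 -0.208
v 3.297 1.348 -0.219
v 3.012 -2.445 -2.987
v 3.465 -2.182 -2.206
v 1.828 -2.875 -2.153
v 3.163 -1.726 -2.401
v 2.803 -1.544 -2.819
v 2.522 -1.707 -3.301
v 2.429 -2.152 -3.663
v 2.558 -2.708 -3.767
v 2.861 -3.165 -3.572
v 3.221 -3.346 -3.154
v 3.501 -3.183 -2.672
v 3.595 -2.739 -2.31
v -2.437 3.52 -3.086
v -1.845 3.117 -2.447
v -3.583 4.2 -1.594
v -1.672 3.539 -2.506
v -1.674 3.956 -2.698
v -1.851 4.274 -2.979
v -2.163 4.419 -3.284
v -2.537 4.358 -3.544
v -2.888 4.105 -3.699
v -3.136 3.719 -3.713
v -3.224 3.287 -3.584
v -3.131 2.908 -3.34
v -2.88 2.67 -3.039
v -2.527 2.626 -2.748
v -2.153 2.788 -2.534
v -3.34 -1.792 0.652
v -3.075 -1.487 0.357
v -2.315 -1.223 1.314
v -2.58 -1.528 1.608
v -3.243 -1.344 0.451
v -2.483 -1.081 1.408
v -3.433 -1.304 0.591
v -2.673 -1.041 1.548
v -3.601 -1.376 0.745
v -2.841 -1.112 1.701
v -3.71 -1.543 0.877
v -2.95 -1.279 1.834
v -3.734 -1.767 0.958
v -2.974 -1.503 1.915
v -3.668 -1.996 0.969
v -2.908 -1.733 1.925
v -3.527 -2.179 0.907
v -2.767 -1.916 1.863
v -3.342 -2.273 0.786
v -2.583 -2.01 1.743
v -3.158 -2.257 0.635
v -2.398 -1.993 1.592
v -3.015 -2.134 0.488
v -2.255 -1.871 1.444
v -2.946 -1.933 0.378
v -2.186 -1.669 1.335
v -2.968 -1.699 0.331
v -2.208 -1.436 1.287
f 2 1 5
f 2 5 3
f 3 5 6
f 3 6 4
f 5 1 7
f 5 7 6
f 6 7 8
f 6 8 4
f 7 1 9
f 7 9 8
f 8 9 10
f 8 10 4
f 9 1 11
f 9 11 10
f 10 11 12
f 10 12 4
f 11 1 13
f 11 13 12
f 12 13 14
f 12 14 4
f 13 1 15
f 13 15 14
f 14 15 16
f 14 16 4
f 15 1 17
f 15 17 16
f 16 17 18
f 16 18 4
f 17 1 19
f 17 19 18
f 18 19 20
f 18 20 4
f 19 1 21
f 19 21 20
f 20 21 22
f 20 22 4
f 21 1 23
f 21 23 22
f 22 23 24
f 22 24 4
f 23 1 25
f 23 25 24
f 24 25 26
f 24 26 4
f 25 1 2
f 25 2 26
f 26 2 3
f 26 3 4
f 28 27 30
f 28 30 29
f 30 27 31
f 30 31 29
f 31 27 32
f 31 32 29
f 32 27 33
f 32 33 29
f 33 27 34
f 33 34 29
f 34 27 35
f 34 35 29
f 35 27 36
f 35 36 29
f 36 27 37
f 36 37 29
f 37 27 38
f 37 38 29
f 38 27 39
f 38 39 29
f 39 27 40
f 39 40 29
f 40 27 41
f 40 41 29
f 41 27 28
f 41 28 29
f 43 42 45
f 43 45 44
f 45 42 46
f 45 46 44
f 46 42 47
f 46 47 44
f 47 42 48
f 47 48 44
f 48 42 49
f 48 49 44
f 49 42 50
f 49 50 44
f 50 42 51
f 50 51 44
f 51 42 52
f 51 52 44
f 52 42 53
f 52 53 44
f 53 42 43
f 53 43 44
f 55 54 57
f 55 57 56
f 57 54 58
f 57 58 56
f 58 54 59
f 58 59 56
f 59 54 60
f 59 60 56
f 60 54 61
f 60 61 56
f 61 54 62
f 61 62 56
f 62 54 63
f 62 63 56
f 63 54 64
f 63 64 56
f 64 54 65
f 64 65 56
f 65 54 66
f 65 66 56
f 66 54 67
f 66 67 56
f 67 54 68
f 67 68 56
f 68 54 55
f 68 55 56
f 70 69 73
f 70 73 71
f 71 73 74
f 71 74 72
f 73 69 75
f 73 75 74
f 74 75 76
f 74 76 72
f 75 69 77
f 75 77 76
f 76 77 78
f 76 78 72
f 77 69 79
f 77 79 78
f 78 79 80
f 78 80 72
f 79 69 81
f 79 81 80
f 80 81 82
f 80 82 72
f 81 69 83
f 81 83 82
f 82 83 84
f 82 84 72
f 83 69 85
f 83 85 84
f 84 85 86
f 84 86 72
f 85 69 87
f 85 87 86
f 86 87 88
f 86 88 72
f 87 69 89
f 87 89 88
f 88 89 90
f 88 90 72
f 89 69 91
f 89 91 90
f 90 91 92
f 90 92 72
f 91 69 93
f 91 93 92
f 92 93 94
f 92 94 72
f 93 69 95
f 93 95 94
f 94 95 96
f 94 96 72
f 95 69 70
f 95 70 96
f 96 70 71
f 96 71 72



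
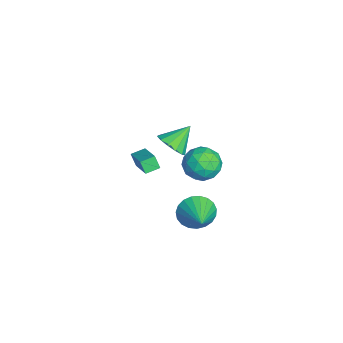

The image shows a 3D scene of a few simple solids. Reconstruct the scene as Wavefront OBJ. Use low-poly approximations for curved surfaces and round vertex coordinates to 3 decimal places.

v 2.817 -0.318 -2.754
v 3.189 0.125 -3.655
v 4.563 -0.222 -1.986
v 3.066 0.482 -3.42
v 2.9 0.701 -3.07
v 2.72 0.744 -2.665
v 2.556 0.603 -2.276
v 2.438 0.303 -1.97
v 2.385 -0.104 -1.799
v 2.407 -0.549 -1.793
v 2.5 -0.953 -1.954
v 2.647 -1.248 -2.253
v 2.824 -1.382 -2.638
v 3 -1.332 -3.044
v 3.144 -1.106 -3.399
v 3.232 -0.745 -3.643
v 3.248 -0.309 -3.734
v -0.242 0.134 -1.127
v 0.608 0.696 -1.604
v 0.852 -0.356 0.244
v 1.702 0.206 -0.233
v 0.829 0.768 0.201
v 0.154 1.071 -0.646
v 1.306 -0.731 -0.714
v 0.631 -0.428 -1.561
v 1.565 0.161 -1.349
v 1.27 1.088 -0.783
v 0.19 -0.748 -0.577
v -0.105 0.179 -0.011
v 0.088 0.458 -1.486
v 1.372 -0.118 0.126
v 0.86 0.213 0.381
v 1.359 0.543 0.101
v -0.18 0.678 -0.923
v 0.32 1.008 -1.203
v 0.45 1.051 -0.142
v 1.14 -0.668 -0.157
v 1.64 -0.338 -0.437
v 0.101 -0.203 -1.461
v 0.6 0.127 -1.741
v 1.01 -0.711 -1.218
v 1.149 0.474 -1.616
v 1.792 0.186 -0.811
v 1.56 -0.365 -1.093
v 1.162 -0.187 -1.591
v 0.976 1.018 -1.284
v 1.619 0.731 -0.478
v 1.106 1.061 -0.223
v 0.709 1.239 -0.721
v 1.538 0.704 -1.134
v -0.159 -0.391 -0.882
v 0.484 -0.678 -0.076
v 0.751 -0.899 -0.639
v 0.354 -0.721 -1.137
v -0.332 0.154 -0.549
v 0.311 -0.134 0.256
v 0.298 0.527 0.231
v -0.1 0.705 -0.267
v -0.078 -0.364 -0.226
v 0.623 -3.254 -0.66
v 0.331 -3.505 0.065
v 0.346 -2.487 -0.505
v 0.055 -2.738 0.219
v 2.125 -2.862 0.081
v 1.834 -3.113 0.805
v 1.849 -2.095 0.235
v 1.557 -2.346 0.96
v -3.31 -1.105 -2.812
v -2.398 -0.948 -2.461
v -3.91 0.005 -1.748
v -2.47 -0.586 -2.88
v -2.809 -0.389 -3.276
v -3.307 -0.419 -3.526
v -3.806 -0.667 -3.548
v -4.148 -1.053 -3.337
v -4.224 -1.457 -2.959
v -4.01 -1.748 -2.535
v -3.574 -1.836 -2.198
v -3.054 -1.691 -2.056
v -2.616 -1.36 -2.154
f 2 1 4
f 2 4 3
f 4 1 5
f 4 5 3
f 5 1 6
f 5 6 3
f 6 1 7
f 6 7 3
f 7 1 8
f 7 8 3
f 8 1 9
f 8 9 3
f 9 1 10
f 9 10 3
f 10 1 11
f 10 11 3
f 11 1 12
f 11 12 3
f 12 1 13
f 12 13 3
f 13 1 14
f 13 14 3
f 14 1 15
f 14 15 3
f 15 1 16
f 15 16 3
f 16 1 17
f 16 17 3
f 17 1 2
f 17 2 3
f 18 55 34
f 55 29 58
f 34 58 23
f 55 58 34
f 18 34 30
f 34 23 35
f 30 35 19
f 34 35 30
f 18 30 39
f 30 19 40
f 39 40 25
f 30 40 39
f 18 39 51
f 39 25 54
f 51 54 28
f 39 54 51
f 18 51 55
f 51 28 59
f 55 59 29
f 51 59 55
f 19 35 46
f 35 23 49
f 46 49 27
f 35 49 46
f 23 58 36
f 58 29 57
f 36 57 22
f 58 57 36
f 29 59 56
f 59 28 52
f 56 52 20
f 59 52 56
f 28 54 53
f 54 25 41
f 53 41 24
f 54 41 53
f 25 40 45
f 40 19 42
f 45 42 26
f 40 42 45
f 21 47 33
f 47 27 48
f 33 48 22
f 47 48 33
f 21 33 31
f 33 22 32
f 31 32 20
f 33 32 31
f 21 31 38
f 31 20 37
f 38 37 24
f 31 37 38
f 21 38 43
f 38 24 44
f 43 44 26
f 38 44 43
f 21 43 47
f 43 26 50
f 47 50 27
f 43 50 47
f 22 48 36
f 48 27 49
f 36 49 23
f 48 49 36
f 20 32 56
f 32 22 57
f 56 57 29
f 32 57 56
f 24 37 53
f 37 20 52
f 53 52 28
f 37 52 53
f 26 44 45
f 44 24 41
f 45 41 25
f 44 41 45
f 27 50 46
f 50 26 42
f 46 42 19
f 50 42 46
f 61 63 60
f 64 61 60
f 60 63 62
f 62 64 60
f 61 67 63
f 65 61 64
f 65 67 61
f 63 67 62
f 66 64 62
f 62 67 66
f 66 65 64
f 67 65 66
f 69 68 71
f 69 71 70
f 71 68 72
f 71 72 70
f 72 68 73
f 72 73 70
f 73 68 74
f 73 74 70
f 74 68 75
f 74 75 70
f 75 68 76
f 75 76 70
f 76 68 77
f 76 77 70
f 77 68 78
f 77 78 70
f 78 68 79
f 78 79 70
f 79 68 80
f 79 80 70
f 80 68 69
f 80 69 70



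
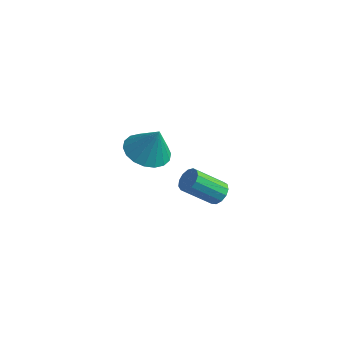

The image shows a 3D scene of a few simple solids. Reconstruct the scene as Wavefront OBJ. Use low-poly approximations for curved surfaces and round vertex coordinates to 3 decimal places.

v -2.48 0.636 2.348
v -1.745 0.048 2.115
v -1.98 0.744 3.652
v -1.588 0.439 2.022
v -1.607 0.87 1.994
v -1.8 1.254 2.037
v -2.127 1.516 2.14
v -2.524 1.603 2.286
v -2.912 1.499 2.443
v -3.215 1.225 2.582
v -3.372 0.833 2.674
v -3.352 0.403 2.702
v -3.16 0.019 2.66
v -2.833 -0.243 2.556
v -2.436 -0.331 2.411
v -2.048 -0.227 2.254
v -1.393 4.128 -2.445
v -1.189 4.458 -2.014
v -2.102 3.602 -0.924
v -2.307 3.272 -1.355
v -1.459 4.607 -2.124
v -2.372 3.75 -1.034
v -1.708 4.603 -2.335
v -2.621 3.747 -1.245
v -1.857 4.449 -2.582
v -2.77 3.592 -1.491
v -1.859 4.193 -2.785
v -2.772 3.336 -1.694
v -1.714 3.916 -2.88
v -2.627 3.06 -1.79
v -1.466 3.707 -2.837
v -2.379 2.85 -1.747
v -1.196 3.631 -2.67
v -2.109 2.775 -1.58
v -0.988 3.714 -2.431
v -1.901 2.857 -1.341
v -0.909 3.928 -2.197
v -1.822 3.071 -1.107
v -0.984 4.205 -2.042
v -1.897 3.349 -0.951
f 2 1 4
f 2 4 3
f 4 1 5
f 4 5 3
f 5 1 6
f 5 6 3
f 6 1 7
f 6 7 3
f 7 1 8
f 7 8 3
f 8 1 9
f 8 9 3
f 9 1 10
f 9 10 3
f 10 1 11
f 10 11 3
f 11 1 12
f 11 12 3
f 12 1 13
f 12 13 3
f 13 1 14
f 13 14 3
f 14 1 15
f 14 15 3
f 15 1 16
f 15 16 3
f 16 1 2
f 16 2 3
f 18 17 21
f 18 21 19
f 19 21 22
f 19 22 20
f 21 17 23
f 21 23 22
f 22 23 24
f 22 24 20
f 23 17 25
f 23 25 24
f 24 25 26
f 24 26 20
f 25 17 27
f 25 27 26
f 26 27 28
f 26 28 20
f 27 17 29
f 27 29 28
f 28 29 30
f 28 30 20
f 29 17 31
f 29 31 30
f 30 31 32
f 30 32 20
f 31 17 33
f 31 33 32
f 32 33 34
f 32 34 20
f 33 17 35
f 33 35 34
f 34 35 36
f 34 36 20
f 35 17 37
f 35 37 36
f 36 37 38
f 36 38 20
f 37 17 39
f 37 39 38
f 38 39 40
f 38 40 20
f 39 17 18
f 39 18 40
f 40 18 19
f 40 19 20



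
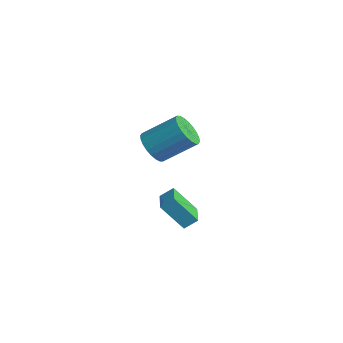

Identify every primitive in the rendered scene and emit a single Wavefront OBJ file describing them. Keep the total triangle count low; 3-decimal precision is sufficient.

v 1.783 -0.617 -0.798
v 2.064 -0.051 -0.307
v 0.702 0.051 -0.95
v 0.982 0.617 -0.459
v 2.478 0.203 -2.141
v 2.758 0.769 -1.65
v 1.396 0.871 -2.293
v 1.677 1.437 -1.802
v -4.177 2.74 -1.342
v -3.506 2.914 -2.035
v -2.593 4.353 -0.792
v -3.263 4.18 -0.098
v -3.777 3.166 -2.129
v -2.864 4.606 -0.885
v -4.109 3.354 -2.102
v -3.196 4.794 -0.859
v -4.452 3.449 -1.96
v -3.538 4.888 -0.717
v -4.752 3.435 -1.724
v -3.839 4.875 -0.481
v -4.965 3.316 -1.43
v -4.051 4.756 -0.186
v -5.058 3.109 -1.122
v -4.144 4.549 0.121
v -5.016 2.846 -0.847
v -4.103 4.286 0.396
v -4.847 2.567 -0.648
v -3.934 4.006 0.595
v -4.576 2.314 -0.555
v -3.663 3.754 0.689
v -4.244 2.126 -0.581
v -3.331 3.566 0.662
v -3.902 2.032 -0.723
v -2.988 3.471 0.52
v -3.601 2.045 -0.959
v -2.688 3.485 0.284
v -3.389 2.164 -1.254
v -2.475 3.604 -0.01
v -3.296 2.371 -1.561
v -2.382 3.811 -0.318
v -3.337 2.634 -1.836
v -2.424 4.074 -0.593
f 2 4 1
f 5 2 1
f 1 4 3
f 3 5 1
f 2 8 4
f 6 2 5
f 6 8 2
f 4 8 3
f 7 5 3
f 3 8 7
f 7 6 5
f 8 6 7
f 10 9 13
f 10 13 11
f 11 13 14
f 11 14 12
f 13 9 15
f 13 15 14
f 14 15 16
f 14 16 12
f 15 9 17
f 15 17 16
f 16 17 18
f 16 18 12
f 17 9 19
f 17 19 18
f 18 19 20
f 18 20 12
f 19 9 21
f 19 21 20
f 20 21 22
f 20 22 12
f 21 9 23
f 21 23 22
f 22 23 24
f 22 24 12
f 23 9 25
f 23 25 24
f 24 25 26
f 24 26 12
f 25 9 27
f 25 27 26
f 26 27 28
f 26 28 12
f 27 9 29
f 27 29 28
f 28 29 30
f 28 30 12
f 29 9 31
f 29 31 30
f 30 31 32
f 30 32 12
f 31 9 33
f 31 33 32
f 32 33 34
f 32 34 12
f 33 9 35
f 33 35 34
f 34 35 36
f 34 36 12
f 35 9 37
f 35 37 36
f 36 37 38
f 36 38 12
f 37 9 39
f 37 39 38
f 38 39 40
f 38 40 12
f 39 9 41
f 39 41 40
f 40 41 42
f 40 42 12
f 41 9 10
f 41 10 42
f 42 10 11
f 42 11 12



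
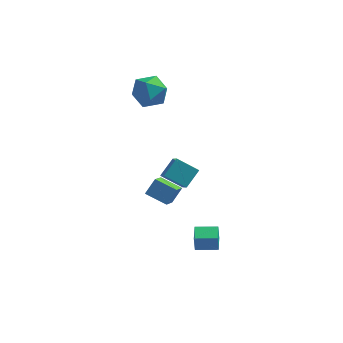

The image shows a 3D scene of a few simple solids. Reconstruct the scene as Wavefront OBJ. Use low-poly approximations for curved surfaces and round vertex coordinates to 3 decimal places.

v -2.509 4.949 3.208
v -2.001 4.527 4.233
v -2.579 3.113 2.487
v -2.071 2.691 3.512
v -3.208 3.132 3.531
v -3.165 4.267 3.977
v -1.415 3.373 2.743
v -1.372 4.508 3.189
v -1.325 3.553 3.946
v -2.434 3.404 4.433
v -2.146 4.236 2.287
v -3.255 4.087 2.774
v -0.335 -0.704 -2.649
v -0.448 -2.129 -1.588
v -1.615 -0.275 -2.209
v -1.729 -1.7 -1.149
v 0.149 -0.12 -1.811
v 0.035 -1.545 -0.751
v -1.132 0.309 -1.372
v -1.245 -1.116 -0.311
v -0.334 3.636 -5.094
v 0.069 2.443 -4.013
v -1.699 3.85 -4.348
v -1.296 2.656 -3.268
v 0.276 4.604 -4.252
v 0.679 3.41 -3.172
v -1.089 4.817 -3.507
v -0.686 3.624 -2.426
v 1.436 -4.235 -3.494
v 1.377 -4.291 -2.437
v 1.34 -3.161 -3.442
v 1.281 -3.217 -2.385
v 2.739 -4.123 -3.415
v 2.68 -4.179 -2.358
v 2.643 -3.049 -3.363
v 2.584 -3.105 -2.306
f 1 12 6
f 1 6 2
f 1 2 8
f 1 8 11
f 1 11 12
f 2 6 10
f 6 12 5
f 12 11 3
f 11 8 7
f 8 2 9
f 4 10 5
f 4 5 3
f 4 3 7
f 4 7 9
f 4 9 10
f 5 10 6
f 3 5 12
f 7 3 11
f 9 7 8
f 10 9 2
f 14 16 13
f 17 14 13
f 13 16 15
f 15 17 13
f 14 20 16
f 18 14 17
f 18 20 14
f 16 20 15
f 19 17 15
f 15 20 19
f 19 18 17
f 20 18 19
f 22 24 21
f 25 22 21
f 21 24 23
f 23 25 21
f 22 28 24
f 26 22 25
f 26 28 22
f 24 28 23
f 27 25 23
f 23 28 27
f 27 26 25
f 28 26 27
f 30 32 29
f 33 30 29
f 29 32 31
f 31 33 29
f 30 36 32
f 34 30 33
f 34 36 30
f 32 36 31
f 35 33 31
f 31 36 35
f 35 34 33
f 36 34 35



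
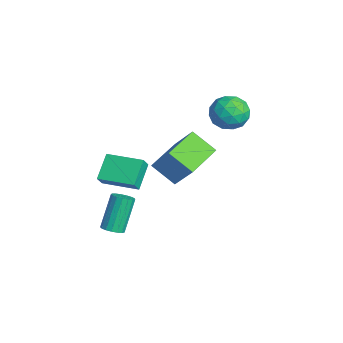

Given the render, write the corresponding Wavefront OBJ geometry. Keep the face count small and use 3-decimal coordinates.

v -2.474 4.1 2.545
v -1.562 3.933 1.836
v -3.158 2.407 2.064
v -2.246 2.24 1.355
v -2.092 2.251 2.511
v -1.669 3.297 2.809
v -3.051 3.043 1.091
v -2.628 4.089 1.389
v -1.919 3.28 0.937
v -1.326 2.79 1.815
v -3.394 3.55 2.085
v -2.801 3.06 2.963
v -1.958 4.165 2.233
v -2.762 2.175 1.667
v -2.671 2.181 2.347
v -2.135 2.083 1.93
v -2.02 3.791 2.805
v -1.485 3.693 2.388
v -1.796 2.704 2.785
v -3.235 2.647 1.512
v -2.7 2.549 1.095
v -2.585 4.257 1.97
v -2.049 4.159 1.553
v -2.924 3.636 1.115
v -1.632 3.683 1.288
v -2.034 2.688 1.005
v -2.507 3.16 0.85
v -2.258 3.775 1.025
v -1.283 3.395 1.804
v -1.685 2.4 1.521
v -1.594 2.406 2.201
v -1.346 3.021 2.376
v -1.493 3.011 1.276
v -3.035 3.94 2.379
v -3.437 2.945 2.096
v -3.374 3.319 1.524
v -3.126 3.934 1.699
v -2.686 3.652 2.895
v -3.088 2.657 2.612
v -2.462 2.565 2.875
v -2.213 3.18 3.05
v -3.227 3.329 2.624
v 0.012 -3.728 -4.254
v 0.618 -3.608 -4.05
v -0.167 -2.833 -2.181
v -0.772 -2.952 -2.386
v 0.534 -3.345 -4.194
v -0.25 -2.57 -2.325
v 0.331 -3.17 -4.352
v -0.453 -2.395 -2.483
v 0.055 -3.122 -4.487
v -0.729 -2.347 -2.618
v -0.23 -3.213 -4.57
v -1.015 -2.438 -2.701
v -0.461 -3.422 -4.58
v -1.245 -2.647 -2.711
v -0.583 -3.701 -4.515
v -1.367 -2.926 -2.646
v -0.568 -3.986 -4.391
v -1.353 -3.211 -2.522
v -0.421 -4.212 -4.235
v -1.205 -3.437 -2.367
v -0.174 -4.327 -4.084
v -0.959 -3.551 -2.215
v 0.115 -4.304 -3.972
v -0.67 -3.529 -2.103
v 0.381 -4.15 -3.925
v -0.404 -3.374 -2.056
v 0.562 -3.898 -3.953
v -0.222 -3.123 -2.084
v -1.802 -3.3 -0.057
v -1.377 -3.648 0.656
v -0.58 -1.656 0.017
v -0.154 -2.004 0.729
v -0.726 -4.056 -1.069
v -0.3 -4.404 -0.357
v 0.497 -2.412 -0.996
v 0.922 -2.76 -0.283
v 0.282 -0.483 -1.121
v -0.613 -1.49 -0.117
v -1.129 1.148 -0.743
v -2.025 0.141 0.26
v 1.445 0.139 0.54
v 0.549 -0.868 1.543
v 0.033 1.77 0.917
v -0.862 0.763 1.921
f 1 38 17
f 38 12 41
f 17 41 6
f 38 41 17
f 1 17 13
f 17 6 18
f 13 18 2
f 17 18 13
f 1 13 22
f 13 2 23
f 22 23 8
f 13 23 22
f 1 22 34
f 22 8 37
f 34 37 11
f 22 37 34
f 1 34 38
f 34 11 42
f 38 42 12
f 34 42 38
f 2 18 29
f 18 6 32
f 29 32 10
f 18 32 29
f 6 41 19
f 41 12 40
f 19 40 5
f 41 40 19
f 12 42 39
f 42 11 35
f 39 35 3
f 42 35 39
f 11 37 36
f 37 8 24
f 36 24 7
f 37 24 36
f 8 23 28
f 23 2 25
f 28 25 9
f 23 25 28
f 4 30 16
f 30 10 31
f 16 31 5
f 30 31 16
f 4 16 14
f 16 5 15
f 14 15 3
f 16 15 14
f 4 14 21
f 14 3 20
f 21 20 7
f 14 20 21
f 4 21 26
f 21 7 27
f 26 27 9
f 21 27 26
f 4 26 30
f 26 9 33
f 30 33 10
f 26 33 30
f 5 31 19
f 31 10 32
f 19 32 6
f 31 32 19
f 3 15 39
f 15 5 40
f 39 40 12
f 15 40 39
f 7 20 36
f 20 3 35
f 36 35 11
f 20 35 36
f 9 27 28
f 27 7 24
f 28 24 8
f 27 24 28
f 10 33 29
f 33 9 25
f 29 25 2
f 33 25 29
f 44 43 47
f 44 47 45
f 45 47 48
f 45 48 46
f 47 43 49
f 47 49 48
f 48 49 50
f 48 50 46
f 49 43 51
f 49 51 50
f 50 51 52
f 50 52 46
f 51 43 53
f 51 53 52
f 52 53 54
f 52 54 46
f 53 43 55
f 53 55 54
f 54 55 56
f 54 56 46
f 55 43 57
f 55 57 56
f 56 57 58
f 56 58 46
f 57 43 59
f 57 59 58
f 58 59 60
f 58 60 46
f 59 43 61
f 59 61 60
f 60 61 62
f 60 62 46
f 61 43 63
f 61 63 62
f 62 63 64
f 62 64 46
f 63 43 65
f 63 65 64
f 64 65 66
f 64 66 46
f 65 43 67
f 65 67 66
f 66 67 68
f 66 68 46
f 67 43 69
f 67 69 68
f 68 69 70
f 68 70 46
f 69 43 44
f 69 44 70
f 70 44 45
f 70 45 46
f 72 74 71
f 75 72 71
f 71 74 73
f 73 75 71
f 72 78 74
f 76 72 75
f 76 78 72
f 74 78 73
f 77 75 73
f 73 78 77
f 77 76 75
f 78 76 77
f 80 82 79
f 83 80 79
f 79 82 81
f 81 83 79
f 80 86 82
f 84 80 83
f 84 86 80
f 82 86 81
f 85 83 81
f 81 86 85
f 85 84 83
f 86 84 85



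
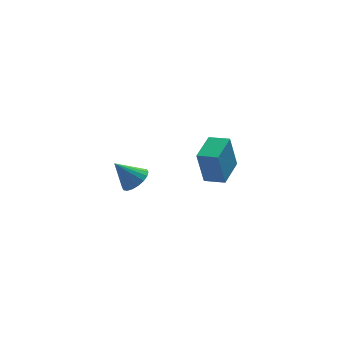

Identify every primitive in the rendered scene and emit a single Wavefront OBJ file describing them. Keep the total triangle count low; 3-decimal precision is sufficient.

v -2.898 3.389 -2.034
v -2.29 3.264 -1.513
v -3.822 3.671 -0.886
v -2.266 3.617 -1.581
v -2.367 3.925 -1.738
v -2.574 4.127 -1.954
v -2.844 4.183 -2.186
v -3.125 4.081 -2.387
v -3.361 3.843 -2.519
v -3.506 3.514 -2.554
v -3.529 3.161 -2.486
v -3.428 2.853 -2.329
v -3.222 2.651 -2.113
v -2.951 2.595 -1.881
v -2.67 2.697 -1.68
v -2.434 2.935 -1.548
v -0.626 -3.368 2.017
v -0.982 -3.398 3.74
v -1.405 -2.759 1.867
v -1.76 -2.789 3.59
v 0.3 -2.131 2.23
v -0.055 -2.161 3.953
v -0.478 -1.522 2.08
v -0.834 -1.552 3.803
f 2 1 4
f 2 4 3
f 4 1 5
f 4 5 3
f 5 1 6
f 5 6 3
f 6 1 7
f 6 7 3
f 7 1 8
f 7 8 3
f 8 1 9
f 8 9 3
f 9 1 10
f 9 10 3
f 10 1 11
f 10 11 3
f 11 1 12
f 11 12 3
f 12 1 13
f 12 13 3
f 13 1 14
f 13 14 3
f 14 1 15
f 14 15 3
f 15 1 16
f 15 16 3
f 16 1 2
f 16 2 3
f 18 20 17
f 21 18 17
f 17 20 19
f 19 21 17
f 18 24 20
f 22 18 21
f 22 24 18
f 20 24 19
f 23 21 19
f 19 24 23
f 23 22 21
f 24 22 23



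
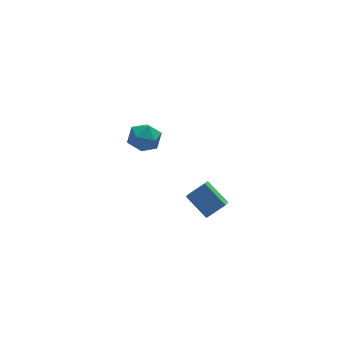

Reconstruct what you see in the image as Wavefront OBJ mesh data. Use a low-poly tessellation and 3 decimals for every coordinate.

v -3.555 3.857 -1.006
v -2.814 3.856 -0.321
v -3.546 2.224 -1.019
v -2.805 2.223 -0.334
v -3.731 2.527 -0.074
v -3.737 3.537 -0.066
v -2.623 2.543 -1.274
v -2.629 3.553 -1.266
v -2.238 3.044 -0.486
v -2.923 3.034 0.255
v -3.437 3.046 -1.595
v -4.122 3.036 -0.854
v -2.74 -3.658 0.221
v -1.76 -3.617 0.962
v -2.377 -2.938 -0.3
v -1.396 -2.898 0.441
v -1.984 -4.722 -0.721
v -1.003 -4.682 0.02
v -1.62 -4.003 -1.242
v -0.64 -3.962 -0.501
f 1 12 6
f 1 6 2
f 1 2 8
f 1 8 11
f 1 11 12
f 2 6 10
f 6 12 5
f 12 11 3
f 11 8 7
f 8 2 9
f 4 10 5
f 4 5 3
f 4 3 7
f 4 7 9
f 4 9 10
f 5 10 6
f 3 5 12
f 7 3 11
f 9 7 8
f 10 9 2
f 14 16 13
f 17 14 13
f 13 16 15
f 15 17 13
f 14 20 16
f 18 14 17
f 18 20 14
f 16 20 15
f 19 17 15
f 15 20 19
f 19 18 17
f 20 18 19



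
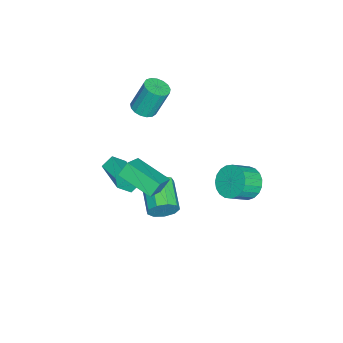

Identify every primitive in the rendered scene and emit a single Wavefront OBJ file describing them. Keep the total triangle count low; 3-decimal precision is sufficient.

v 0.188 -1.633 2.754
v 1.376 -1.847 3.575
v 0.919 0.217 2.181
v 2.107 0.003 3.003
v 0.613 -2.023 2.037
v 1.801 -2.237 2.859
v 1.344 -0.173 1.465
v 2.532 -0.387 2.286
v -3.106 -3.223 -1.502
v -2.609 -3.838 -0.68
v -1.598 -1.955 -1.463
v -1.102 -2.57 -0.642
v -2.698 -3.69 -2.098
v -2.202 -4.305 -1.277
v -1.191 -2.422 -2.06
v -0.694 -3.037 -1.238
v -2.683 3.471 -1.237
v -2.024 4.248 -1.199
v -1.198 3.507 -0.346
v -1.857 2.729 -0.383
v -2.282 4.335 -0.874
v -1.456 3.594 -0.02
v -2.609 4.273 -0.611
v -1.783 3.532 0.242
v -2.949 4.072 -0.457
v -2.123 3.33 0.397
v -3.243 3.766 -0.437
v -2.417 3.025 0.416
v -3.44 3.41 -0.556
v -2.614 2.669 0.297
v -3.506 3.064 -0.792
v -2.68 2.323 0.061
v -3.43 2.789 -1.106
v -2.604 2.047 -0.252
v -3.225 2.631 -1.441
v -2.399 1.89 -0.588
v -2.926 2.619 -1.742
v -2.1 1.877 -0.889
v -2.585 2.753 -1.955
v -1.759 2.012 -1.102
v -2.261 3.012 -2.044
v -1.435 2.271 -1.191
v -2.01 3.35 -1.993
v -1.184 2.609 -1.14
v -1.875 3.709 -1.812
v -1.049 2.968 -0.959
v -1.88 4.027 -1.531
v -1.054 3.286 -0.678
v -0.163 -0.417 -2.03
v 0.188 -0.678 -1.279
v -1.466 -1.405 -0.758
v -1.817 -1.143 -1.51
v -0.034 -0.129 -1.219
v -1.688 -0.856 -0.699
v -0.317 0.285 -1.539
v -1.971 -0.442 -1.019
v -0.528 0.371 -2.089
v -2.182 -0.356 -1.569
v -0.568 0.089 -2.611
v -2.222 -0.638 -2.091
v -0.419 -0.43 -2.862
v -2.073 -1.157 -2.341
v -0.15 -0.943 -2.723
v -1.804 -1.669 -2.203
v 0.113 -1.209 -2.26
v -1.541 -1.936 -1.74
v 0.246 -1.105 -1.69
v -1.407 -1.831 -1.169
v -3.819 -2.413 2.77
v -3.168 -2.713 2.991
v -3.45 -2.026 4.751
v -4.101 -1.727 4.53
v -3.077 -2.384 2.877
v -3.359 -1.698 4.637
v -3.157 -2.063 2.739
v -3.438 -1.376 4.499
v -3.388 -1.821 2.608
v -3.67 -1.135 4.368
v -3.718 -1.715 2.514
v -4 -1.029 4.274
v -4.071 -1.769 2.479
v -4.353 -1.083 4.239
v -4.366 -1.971 2.51
v -4.648 -1.285 4.27
v -4.536 -2.274 2.601
v -4.818 -1.588 4.361
v -4.542 -2.608 2.73
v -4.824 -1.922 4.491
v -4.382 -2.898 2.869
v -4.664 -2.212 4.629
v -4.093 -3.077 2.985
v -4.375 -2.391 4.745
v -3.742 -3.104 3.052
v -4.023 -2.418 4.812
v -3.408 -2.972 3.054
v -3.689 -2.286 4.814
f 2 4 1
f 5 2 1
f 1 4 3
f 3 5 1
f 2 8 4
f 6 2 5
f 6 8 2
f 4 8 3
f 7 5 3
f 3 8 7
f 7 6 5
f 8 6 7
f 10 12 9
f 13 10 9
f 9 12 11
f 11 13 9
f 10 16 12
f 14 10 13
f 14 16 10
f 12 16 11
f 15 13 11
f 11 16 15
f 15 14 13
f 16 14 15
f 18 17 21
f 18 21 19
f 19 21 22
f 19 22 20
f 21 17 23
f 21 23 22
f 22 23 24
f 22 24 20
f 23 17 25
f 23 25 24
f 24 25 26
f 24 26 20
f 25 17 27
f 25 27 26
f 26 27 28
f 26 28 20
f 27 17 29
f 27 29 28
f 28 29 30
f 28 30 20
f 29 17 31
f 29 31 30
f 30 31 32
f 30 32 20
f 31 17 33
f 31 33 32
f 32 33 34
f 32 34 20
f 33 17 35
f 33 35 34
f 34 35 36
f 34 36 20
f 35 17 37
f 35 37 36
f 36 37 38
f 36 38 20
f 37 17 39
f 37 39 38
f 38 39 40
f 38 40 20
f 39 17 41
f 39 41 40
f 40 41 42
f 40 42 20
f 41 17 43
f 41 43 42
f 42 43 44
f 42 44 20
f 43 17 45
f 43 45 44
f 44 45 46
f 44 46 20
f 45 17 47
f 45 47 46
f 46 47 48
f 46 48 20
f 47 17 18
f 47 18 48
f 48 18 19
f 48 19 20
f 50 49 53
f 50 53 51
f 51 53 54
f 51 54 52
f 53 49 55
f 53 55 54
f 54 55 56
f 54 56 52
f 55 49 57
f 55 57 56
f 56 57 58
f 56 58 52
f 57 49 59
f 57 59 58
f 58 59 60
f 58 60 52
f 59 49 61
f 59 61 60
f 60 61 62
f 60 62 52
f 61 49 63
f 61 63 62
f 62 63 64
f 62 64 52
f 63 49 65
f 63 65 64
f 64 65 66
f 64 66 52
f 65 49 67
f 65 67 66
f 66 67 68
f 66 68 52
f 67 49 50
f 67 50 68
f 68 50 51
f 68 51 52
f 70 69 73
f 70 73 71
f 71 73 74
f 71 74 72
f 73 69 75
f 73 75 74
f 74 75 76
f 74 76 72
f 75 69 77
f 75 77 76
f 76 77 78
f 76 78 72
f 77 69 79
f 77 79 78
f 78 79 80
f 78 80 72
f 79 69 81
f 79 81 80
f 80 81 82
f 80 82 72
f 81 69 83
f 81 83 82
f 82 83 84
f 82 84 72
f 83 69 85
f 83 85 84
f 84 85 86
f 84 86 72
f 85 69 87
f 85 87 86
f 86 87 88
f 86 88 72
f 87 69 89
f 87 89 88
f 88 89 90
f 88 90 72
f 89 69 91
f 89 91 90
f 90 91 92
f 90 92 72
f 91 69 93
f 91 93 92
f 92 93 94
f 92 94 72
f 93 69 95
f 93 95 94
f 94 95 96
f 94 96 72
f 95 69 70
f 95 70 96
f 96 70 71
f 96 71 72



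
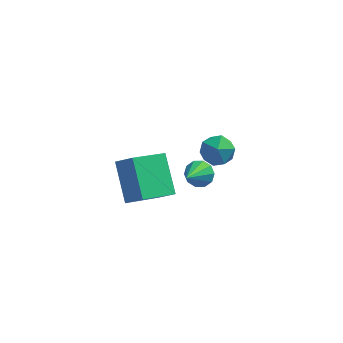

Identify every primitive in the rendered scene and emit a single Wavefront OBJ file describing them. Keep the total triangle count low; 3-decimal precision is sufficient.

v -1.693 -4.652 0.949
v -2.277 -3.209 2.236
v -2.449 -4.382 0.303
v -3.032 -2.939 1.59
v -0.488 -3.381 0.07
v -1.071 -1.938 1.357
v -1.243 -3.111 -0.576
v -1.827 -1.668 0.711
v 0.78 2.253 -2.75
v 1.499 1.698 -2.636
v 0.161 1.702 -1.524
v 0.88 1.147 -1.41
v 0.976 2.05 -1.297
v 1.359 2.391 -2.055
v 0.301 1.009 -2.105
v 0.684 1.35 -2.863
v 1.203 0.93 -2.237
v 1.62 1.573 -1.738
v 0.04 1.827 -2.422
v 0.457 2.47 -1.923
v 0.141 0.54 -2.67
v 0.636 0.739 -2.216
v -0.301 -0.78 -1.61
v 0.269 0.944 -2.113
v -0.146 0.996 -2.222
v -0.452 0.873 -2.503
v -0.531 0.623 -2.847
v -0.353 0.342 -3.124
v 0.014 0.136 -3.227
v 0.429 0.085 -3.117
v 0.734 0.208 -2.836
v 0.813 0.458 -2.492
f 2 4 1
f 5 2 1
f 1 4 3
f 3 5 1
f 2 8 4
f 6 2 5
f 6 8 2
f 4 8 3
f 7 5 3
f 3 8 7
f 7 6 5
f 8 6 7
f 9 20 14
f 9 14 10
f 9 10 16
f 9 16 19
f 9 19 20
f 10 14 18
f 14 20 13
f 20 19 11
f 19 16 15
f 16 10 17
f 12 18 13
f 12 13 11
f 12 11 15
f 12 15 17
f 12 17 18
f 13 18 14
f 11 13 20
f 15 11 19
f 17 15 16
f 18 17 10
f 22 21 24
f 22 24 23
f 24 21 25
f 24 25 23
f 25 21 26
f 25 26 23
f 26 21 27
f 26 27 23
f 27 21 28
f 27 28 23
f 28 21 29
f 28 29 23
f 29 21 30
f 29 30 23
f 30 21 31
f 30 31 23
f 31 21 32
f 31 32 23
f 32 21 22
f 32 22 23



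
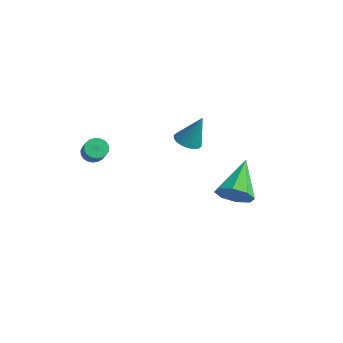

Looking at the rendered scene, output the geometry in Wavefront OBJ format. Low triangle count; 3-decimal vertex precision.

v -1.077 3.021 -0.174
v -0.394 3.081 -0.396
v -0.603 3.519 1.414
v -0.514 3.373 -0.452
v -0.745 3.595 -0.453
v -1.042 3.704 -0.399
v -1.345 3.677 -0.3
v -1.596 3.52 -0.176
v -1.743 3.264 -0.052
v -1.759 2.96 0.049
v -1.639 2.668 0.105
v -1.408 2.446 0.106
v -1.111 2.338 0.051
v -0.808 2.365 -0.048
v -0.557 2.522 -0.172
v -0.41 2.777 -0.296
v -3.007 -1.203 0.175
v -2.54 -1.075 -0.144
v -1.946 -1.369 0.605
v -2.413 -1.497 0.925
v -2.581 -0.867 -0.03
v -1.987 -1.161 0.719
v -2.696 -0.717 0.12
v -2.102 -1.011 0.869
v -2.864 -0.65 0.279
v -2.27 -0.945 1.028
v -3.057 -0.68 0.421
v -2.463 -0.974 1.17
v -3.242 -0.8 0.52
v -2.648 -1.094 1.269
v -3.385 -0.989 0.559
v -2.792 -1.283 1.308
v -3.464 -1.216 0.533
v -2.87 -1.51 1.282
v -3.463 -1.44 0.444
v -2.869 -1.734 1.193
v -3.384 -1.623 0.309
v -2.79 -1.917 1.058
v -3.239 -1.734 0.151
v -2.645 -2.028 0.9
v -3.054 -1.753 -0.003
v -2.46 -2.047 0.746
v -2.861 -1.677 -0.126
v -2.267 -1.971 0.623
v -2.693 -1.518 -0.197
v -2.1 -1.813 0.552
v -2.58 -1.306 -0.203
v -1.986 -1.6 0.546
v 3.336 1.535 -0.899
v 4.098 1.572 -0.349
v 2.464 3.205 0.199
v 4.16 1.988 -0.932
v 3.739 2.139 -1.496
v 3.083 1.936 -1.71
v 2.575 1.499 -1.449
v 2.513 1.083 -0.865
v 2.934 0.932 -0.301
v 3.59 1.135 -0.087
f 2 1 4
f 2 4 3
f 4 1 5
f 4 5 3
f 5 1 6
f 5 6 3
f 6 1 7
f 6 7 3
f 7 1 8
f 7 8 3
f 8 1 9
f 8 9 3
f 9 1 10
f 9 10 3
f 10 1 11
f 10 11 3
f 11 1 12
f 11 12 3
f 12 1 13
f 12 13 3
f 13 1 14
f 13 14 3
f 14 1 15
f 14 15 3
f 15 1 16
f 15 16 3
f 16 1 2
f 16 2 3
f 18 17 21
f 18 21 19
f 19 21 22
f 19 22 20
f 21 17 23
f 21 23 22
f 22 23 24
f 22 24 20
f 23 17 25
f 23 25 24
f 24 25 26
f 24 26 20
f 25 17 27
f 25 27 26
f 26 27 28
f 26 28 20
f 27 17 29
f 27 29 28
f 28 29 30
f 28 30 20
f 29 17 31
f 29 31 30
f 30 31 32
f 30 32 20
f 31 17 33
f 31 33 32
f 32 33 34
f 32 34 20
f 33 17 35
f 33 35 34
f 34 35 36
f 34 36 20
f 35 17 37
f 35 37 36
f 36 37 38
f 36 38 20
f 37 17 39
f 37 39 38
f 38 39 40
f 38 40 20
f 39 17 41
f 39 41 40
f 40 41 42
f 40 42 20
f 41 17 43
f 41 43 42
f 42 43 44
f 42 44 20
f 43 17 45
f 43 45 44
f 44 45 46
f 44 46 20
f 45 17 47
f 45 47 46
f 46 47 48
f 46 48 20
f 47 17 18
f 47 18 48
f 48 18 19
f 48 19 20
f 50 49 52
f 50 52 51
f 52 49 53
f 52 53 51
f 53 49 54
f 53 54 51
f 54 49 55
f 54 55 51
f 55 49 56
f 55 56 51
f 56 49 57
f 56 57 51
f 57 49 58
f 57 58 51
f 58 49 50
f 58 50 51



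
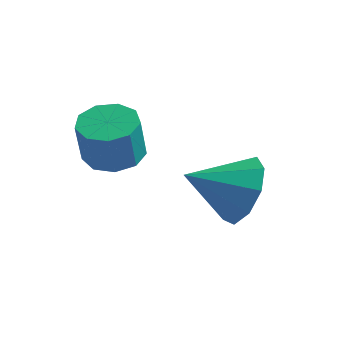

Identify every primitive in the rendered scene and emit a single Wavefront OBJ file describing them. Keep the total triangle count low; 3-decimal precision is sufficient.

v 1.937 2.915 -0.387
v 2.483 3.017 0.516
v 0.983 1.865 0.307
v 1.94 3.498 0.498
v 1.397 3.706 0.066
v 1.106 3.544 -0.579
v 1.204 3.088 -1.133
v 1.645 2.551 -1.339
v 2.223 2.184 -1.1
v 2.667 2.159 -0.527
v 2.77 2.488 0.111
v -0.309 0.881 1.064
v 0.365 1.252 1.108
v 0.482 0.89 2.341
v -0.191 0.519 2.296
v -0.028 1.576 1.241
v 0.089 1.214 2.474
v -0.553 1.575 1.291
v -0.435 1.213 2.523
v -0.963 1.25 1.234
v -0.845 0.887 2.467
v -1.067 0.752 1.098
v -0.95 0.389 2.331
v -0.816 0.314 0.946
v -0.699 -0.048 2.178
v -0.328 0.142 0.848
v -0.211 -0.22 2.081
v 0.169 0.316 0.852
v 0.287 -0.046 2.085
v 0.443 0.754 0.955
v 0.56 0.392 2.187
f 2 1 4
f 2 4 3
f 4 1 5
f 4 5 3
f 5 1 6
f 5 6 3
f 6 1 7
f 6 7 3
f 7 1 8
f 7 8 3
f 8 1 9
f 8 9 3
f 9 1 10
f 9 10 3
f 10 1 11
f 10 11 3
f 11 1 2
f 11 2 3
f 13 12 16
f 13 16 14
f 14 16 17
f 14 17 15
f 16 12 18
f 16 18 17
f 17 18 19
f 17 19 15
f 18 12 20
f 18 20 19
f 19 20 21
f 19 21 15
f 20 12 22
f 20 22 21
f 21 22 23
f 21 23 15
f 22 12 24
f 22 24 23
f 23 24 25
f 23 25 15
f 24 12 26
f 24 26 25
f 25 26 27
f 25 27 15
f 26 12 28
f 26 28 27
f 27 28 29
f 27 29 15
f 28 12 30
f 28 30 29
f 29 30 31
f 29 31 15
f 30 12 13
f 30 13 31
f 31 13 14
f 31 14 15



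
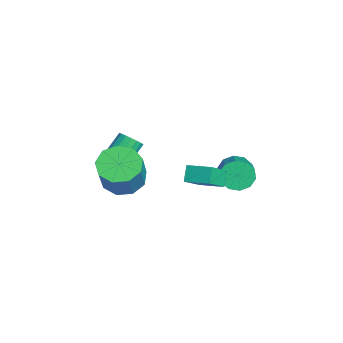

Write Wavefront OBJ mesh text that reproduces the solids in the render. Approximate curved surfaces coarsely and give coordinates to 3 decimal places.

v 2.786 0.393 -3.731
v 3.594 -0.401 -2.826
v 2.246 0.589 -3.077
v 3.055 -0.204 -2.172
v 3.465 1.384 -3.468
v 4.274 0.591 -2.563
v 2.926 1.581 -2.814
v 3.734 0.787 -1.909
v 1.286 -3.189 -3.016
v 1.796 -2.82 -2.977
v 1.084 -1.943 -1.946
v 0.574 -2.311 -1.984
v 1.647 -2.7 -3.182
v 0.935 -1.823 -2.151
v 1.427 -2.676 -3.354
v 0.715 -1.799 -2.323
v 1.179 -2.754 -3.459
v 0.467 -1.877 -2.428
v 0.952 -2.918 -3.476
v 0.24 -2.041 -2.445
v 0.791 -3.136 -3.402
v 0.079 -2.258 -2.371
v 0.729 -3.364 -3.252
v 0.017 -2.486 -2.22
v 0.776 -3.557 -3.054
v 0.064 -2.68 -2.023
v 0.925 -3.677 -2.849
v 0.213 -2.8 -1.818
v 1.145 -3.701 -2.677
v 0.433 -2.824 -1.646
v 1.393 -3.623 -2.572
v 0.681 -2.746 -1.541
v 1.62 -3.459 -2.555
v 0.908 -2.582 -1.524
v 1.781 -3.242 -2.629
v 1.069 -2.364 -1.598
v 1.843 -3.014 -2.78
v 1.131 -2.136 -1.748
v 1.17 2.283 -4.164
v 1.507 2.794 -4.709
v 2.968 2.629 -3.961
v 2.63 2.117 -3.416
v 1.338 3.07 -4.319
v 2.799 2.905 -3.57
v 1.105 3.045 -3.87
v 2.566 2.88 -3.121
v 0.896 2.729 -3.533
v 2.357 2.564 -2.784
v 0.792 2.242 -3.437
v 2.253 2.077 -2.689
v 0.832 1.771 -3.619
v 2.293 1.606 -2.871
v 1.001 1.495 -4.01
v 2.462 1.33 -3.261
v 1.234 1.52 -4.459
v 2.695 1.355 -3.71
v 1.443 1.836 -4.796
v 2.904 1.671 -4.047
v 1.547 2.323 -4.891
v 3.008 2.158 -4.143
v 2.941 -2.947 -2.742
v 3.78 -2.633 -3.25
v 4.919 -2.92 -1.546
v 4.079 -3.233 -1.038
v 3.463 -2.083 -2.946
v 4.602 -2.37 -1.242
v 2.902 -1.936 -2.546
v 4.041 -2.223 -0.842
v 2.359 -2.262 -2.238
v 3.498 -2.549 -0.534
v 2.088 -2.909 -2.166
v 3.227 -3.196 -0.461
v 2.216 -3.573 -2.363
v 3.355 -3.86 -0.659
v 2.683 -3.944 -2.738
v 3.822 -4.231 -1.034
v 3.271 -3.848 -3.115
v 4.41 -4.135 -1.41
v 3.704 -3.331 -3.317
v 4.843 -3.618 -1.613
f 2 4 1
f 5 2 1
f 1 4 3
f 3 5 1
f 2 8 4
f 6 2 5
f 6 8 2
f 4 8 3
f 7 5 3
f 3 8 7
f 7 6 5
f 8 6 7
f 10 9 13
f 10 13 11
f 11 13 14
f 11 14 12
f 13 9 15
f 13 15 14
f 14 15 16
f 14 16 12
f 15 9 17
f 15 17 16
f 16 17 18
f 16 18 12
f 17 9 19
f 17 19 18
f 18 19 20
f 18 20 12
f 19 9 21
f 19 21 20
f 20 21 22
f 20 22 12
f 21 9 23
f 21 23 22
f 22 23 24
f 22 24 12
f 23 9 25
f 23 25 24
f 24 25 26
f 24 26 12
f 25 9 27
f 25 27 26
f 26 27 28
f 26 28 12
f 27 9 29
f 27 29 28
f 28 29 30
f 28 30 12
f 29 9 31
f 29 31 30
f 30 31 32
f 30 32 12
f 31 9 33
f 31 33 32
f 32 33 34
f 32 34 12
f 33 9 35
f 33 35 34
f 34 35 36
f 34 36 12
f 35 9 37
f 35 37 36
f 36 37 38
f 36 38 12
f 37 9 10
f 37 10 38
f 38 10 11
f 38 11 12
f 40 39 43
f 40 43 41
f 41 43 44
f 41 44 42
f 43 39 45
f 43 45 44
f 44 45 46
f 44 46 42
f 45 39 47
f 45 47 46
f 46 47 48
f 46 48 42
f 47 39 49
f 47 49 48
f 48 49 50
f 48 50 42
f 49 39 51
f 49 51 50
f 50 51 52
f 50 52 42
f 51 39 53
f 51 53 52
f 52 53 54
f 52 54 42
f 53 39 55
f 53 55 54
f 54 55 56
f 54 56 42
f 55 39 57
f 55 57 56
f 56 57 58
f 56 58 42
f 57 39 59
f 57 59 58
f 58 59 60
f 58 60 42
f 59 39 40
f 59 40 60
f 60 40 41
f 60 41 42
f 62 61 65
f 62 65 63
f 63 65 66
f 63 66 64
f 65 61 67
f 65 67 66
f 66 67 68
f 66 68 64
f 67 61 69
f 67 69 68
f 68 69 70
f 68 70 64
f 69 61 71
f 69 71 70
f 70 71 72
f 70 72 64
f 71 61 73
f 71 73 72
f 72 73 74
f 72 74 64
f 73 61 75
f 73 75 74
f 74 75 76
f 74 76 64
f 75 61 77
f 75 77 76
f 76 77 78
f 76 78 64
f 77 61 79
f 77 79 78
f 78 79 80
f 78 80 64
f 79 61 62
f 79 62 80
f 80 62 63
f 80 63 64

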